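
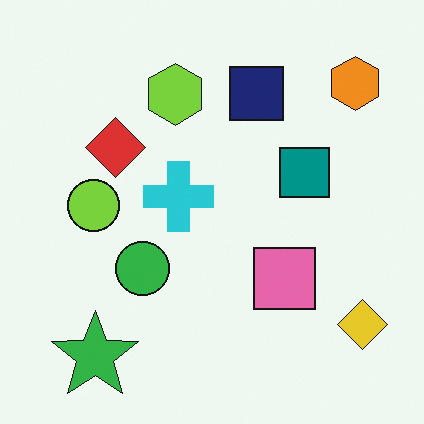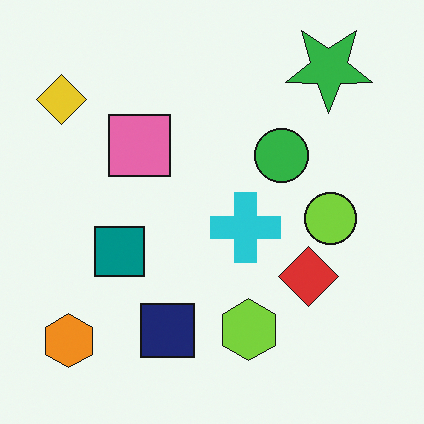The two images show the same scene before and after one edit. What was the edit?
Rotated 180°.

The orange hexagon sits in the top-right of the first image and the bottom-left of the second — consistent with a whole-image 180° rotation.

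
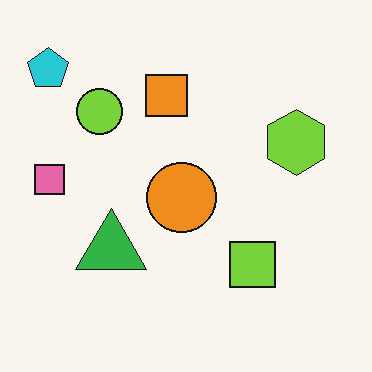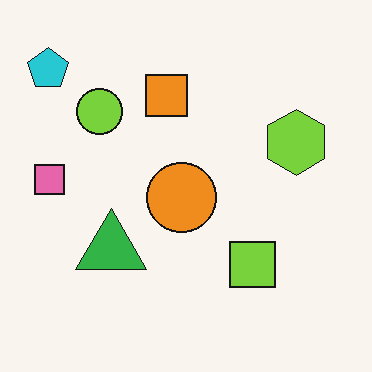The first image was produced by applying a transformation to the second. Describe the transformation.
The transformation is: JPEG-compressed with visible artifacts.

Blocky 8×8 compression artifacts appear around shape edges and the flat background shows ringing — characteristic JPEG degradation.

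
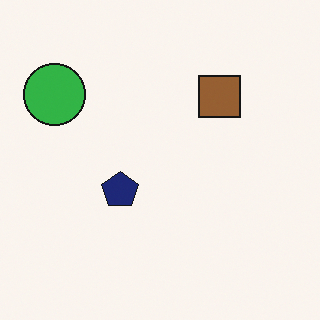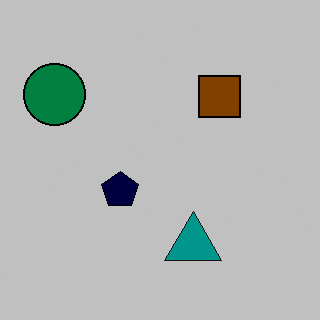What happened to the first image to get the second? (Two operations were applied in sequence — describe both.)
The transformation is: aggressively posterized, then overlaid with an additional teal triangle.

Each flat color has snapped to a coarser quantized level — most visibly, the near-white background has dropped to a flat grey. A teal triangle appears in the second image that is absent from the first.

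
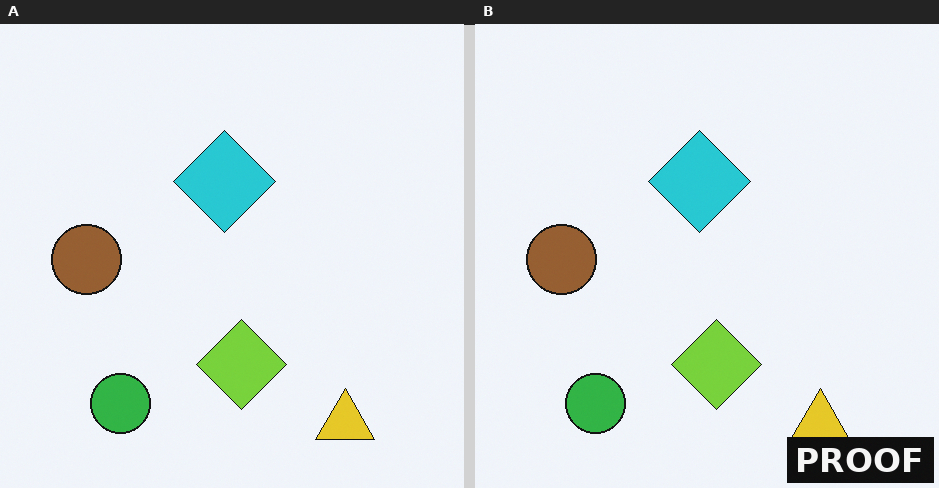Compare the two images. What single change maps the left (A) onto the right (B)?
It was watermarked with the text "PROOF" in the lower-right corner.

A dark label reading "PROOF" appears in the lower-right corner.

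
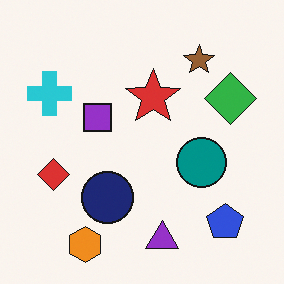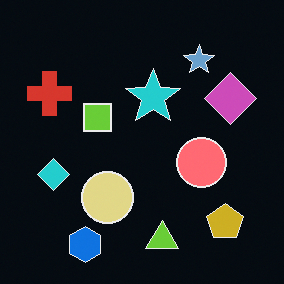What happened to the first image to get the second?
The second image is the first color-inverted (negative).

The light background has become dark and every shape's color is its complement — a photographic negative.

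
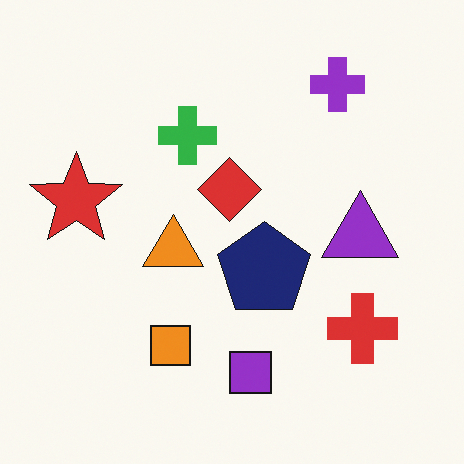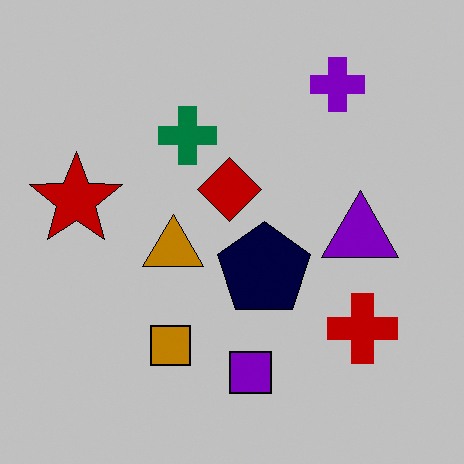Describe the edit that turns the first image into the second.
The image was heavily posterized to just a handful of flat colors.

Each flat color has snapped to a coarser quantized level — most visibly, the near-white background has dropped to a flat grey.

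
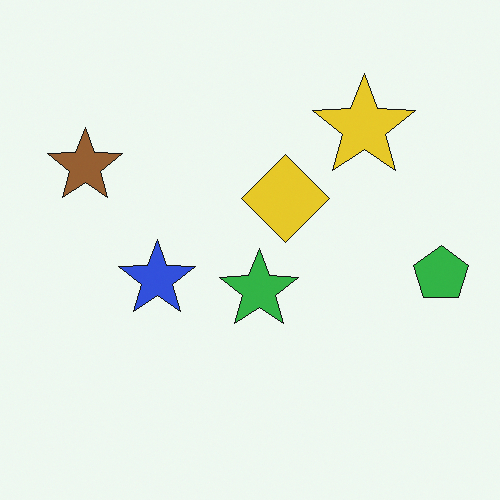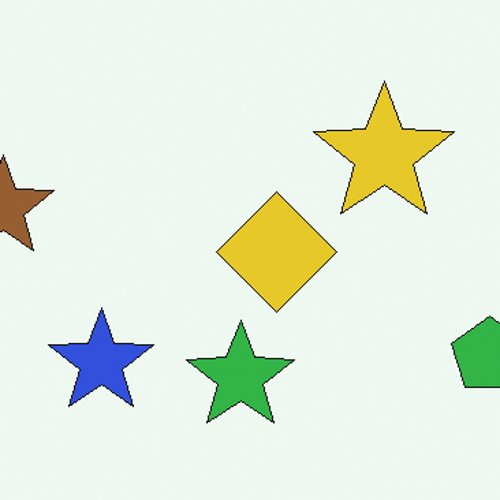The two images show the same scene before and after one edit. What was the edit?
The second image is the first cropped slightly and scaled back up.

The visible shapes are larger and the field of view is narrower; shapes near the original edges may be partly or wholly outside the frame — a crop-and-rescale.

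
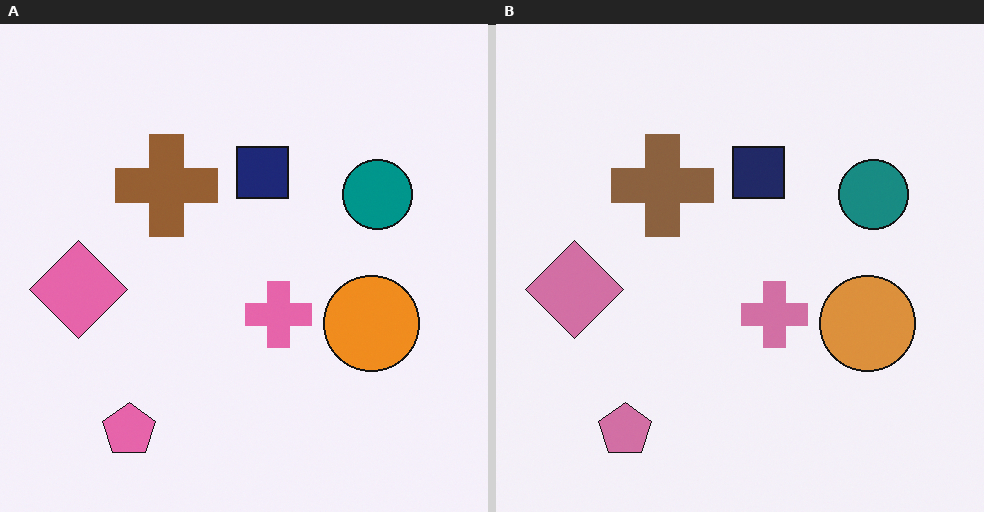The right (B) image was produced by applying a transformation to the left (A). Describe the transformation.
The transformation is: slightly desaturated.

All colors are more muted and greyish — a global saturation change.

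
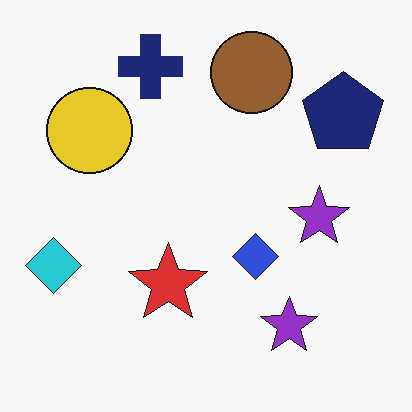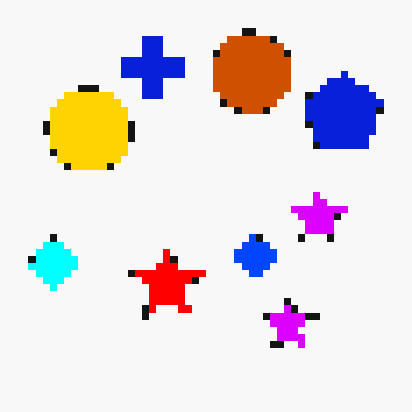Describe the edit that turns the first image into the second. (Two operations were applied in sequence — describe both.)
This is the original image heavily oversaturated, then pixelated into visible square blocks.

All colors are more vivid — a global saturation change. Shapes are reduced to large square blocks; fine edges and outlines are lost — a downscale-then-upscale (mosaic) effect.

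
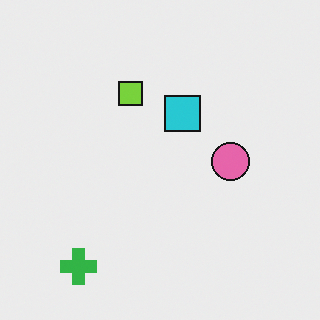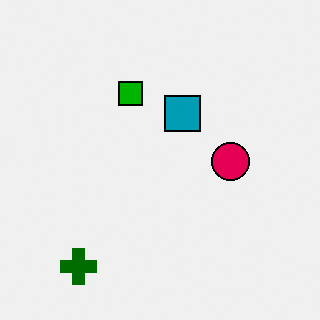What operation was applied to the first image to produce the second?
This is the original image given much higher contrast.

Tones are pushed away from mid-grey across the whole image — a global contrast change.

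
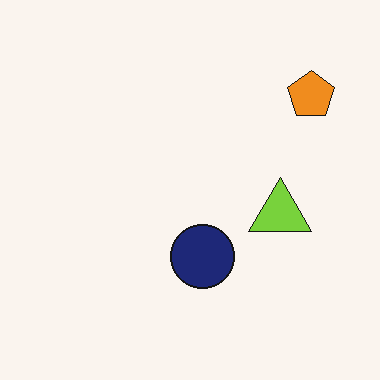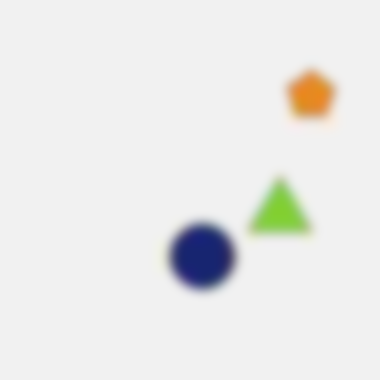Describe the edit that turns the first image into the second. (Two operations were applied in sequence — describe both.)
It was degraded with heavy JPEG compression, then heavily blurred.

Blocky 8×8 compression artifacts appear around shape edges and the flat background shows ringing — characteristic JPEG degradation. Shape edges and outlines are uniformly softened across the whole image.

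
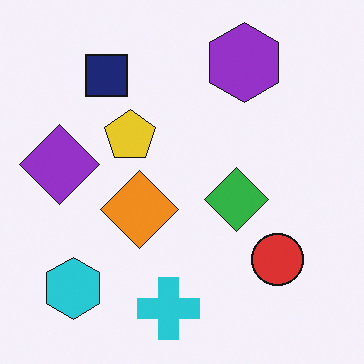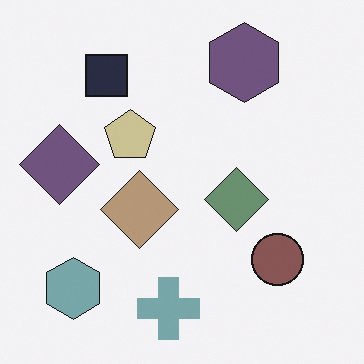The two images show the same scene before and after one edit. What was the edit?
Heavily desaturated.

All colors are more muted and greyish — a global saturation change.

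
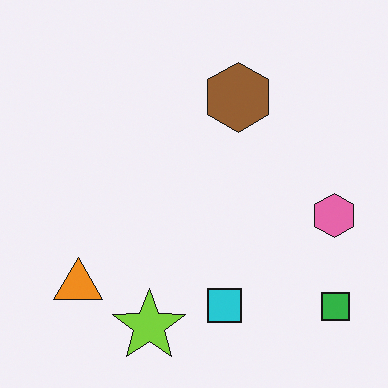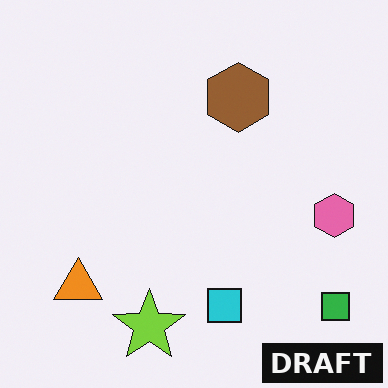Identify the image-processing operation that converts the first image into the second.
Watermarked with the text "DRAFT" in the lower-right corner.

A dark label reading "DRAFT" appears in the lower-right corner.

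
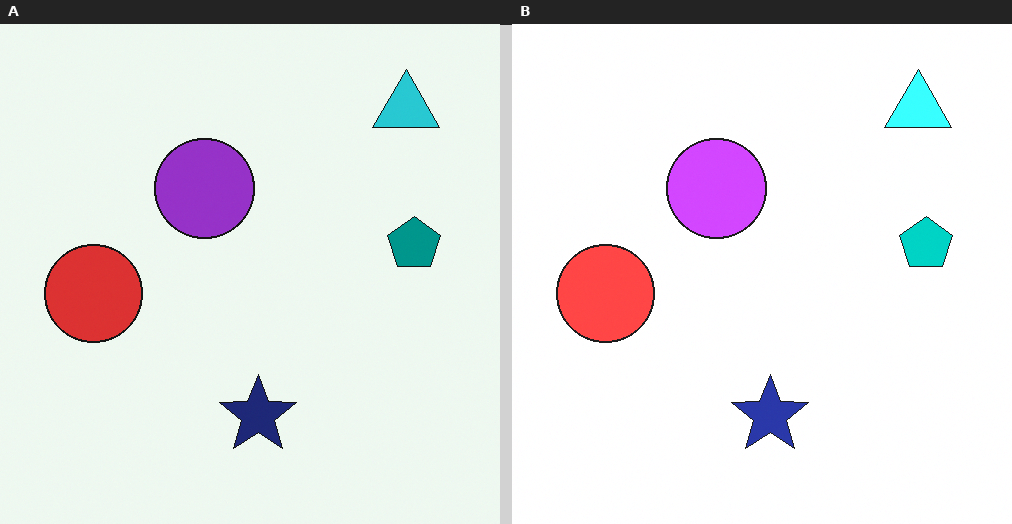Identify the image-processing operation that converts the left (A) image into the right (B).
The right (B) image is the left (A) substantially brightened.

Every pixel — background and shapes alike — is uniformly brightened.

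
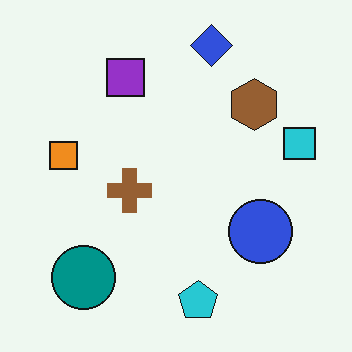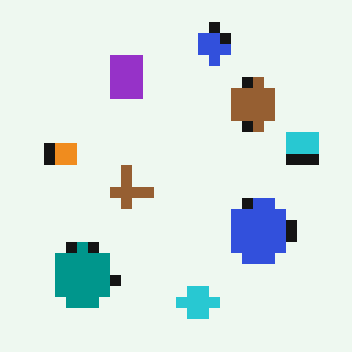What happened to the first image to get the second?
Coarsely pixelated.

Shapes are reduced to large square blocks; fine edges and outlines are lost — a downscale-then-upscale (mosaic) effect.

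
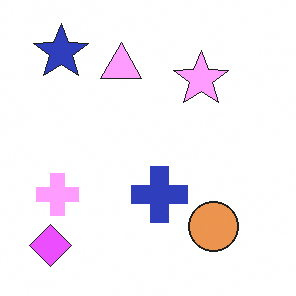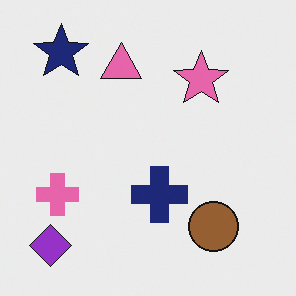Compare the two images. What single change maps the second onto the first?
It was brightened a lot.

Every pixel — background and shapes alike — is uniformly brightened.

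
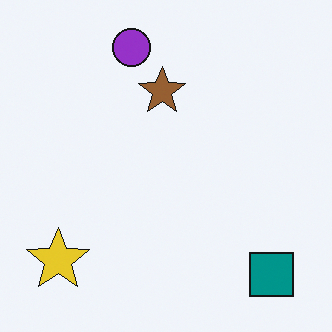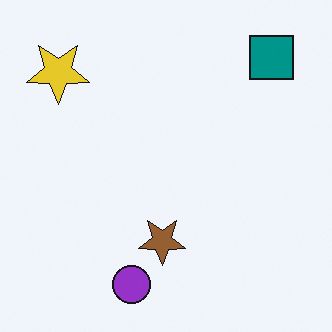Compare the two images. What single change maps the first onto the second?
It was flipped vertically (top ↔ bottom).

The purple circle is in the top of the first image and the bottom of the second — shapes on opposite sides of the horizontal midline have swapped in a mirror flip.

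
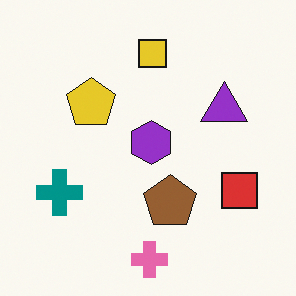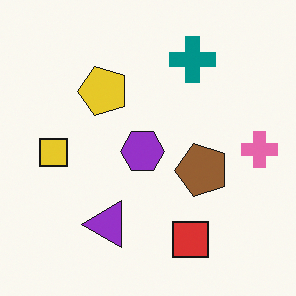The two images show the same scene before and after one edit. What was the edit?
The second image is the first transposed (reflected across the top-left ↔ bottom-right diagonal).

Shapes have swapped their row and column positions — what was in the top-right is now in the bottom-left — a diagonal reflection.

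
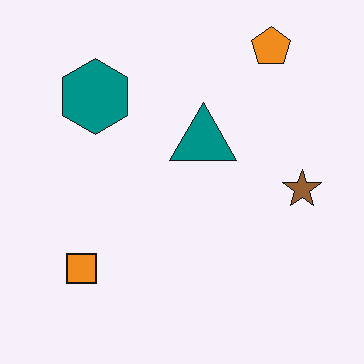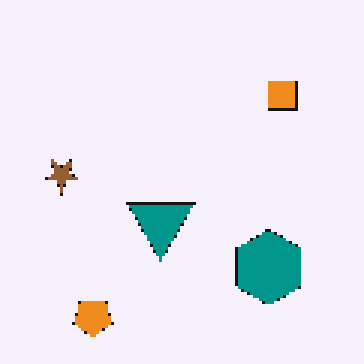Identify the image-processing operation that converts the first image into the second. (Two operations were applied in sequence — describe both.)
The transformation is: mildly pixelated, then rotated 180°.

Shapes are reduced to large square blocks; fine edges and outlines are lost — a downscale-then-upscale (mosaic) effect. The orange pentagon sits in the top-right of the first image and the bottom-left of the second — consistent with a whole-image 180° rotation.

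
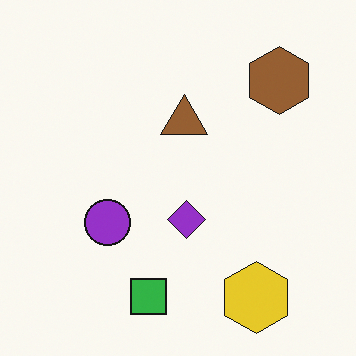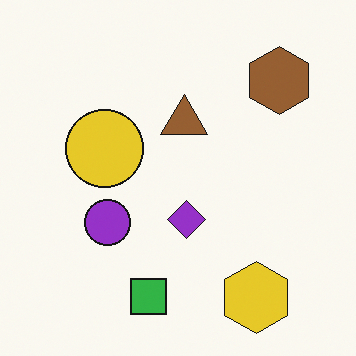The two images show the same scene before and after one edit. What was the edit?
The image was overlaid with an additional yellow circle.

A yellow circle appears in the second image that is absent from the first.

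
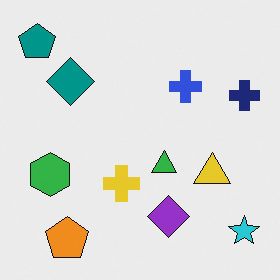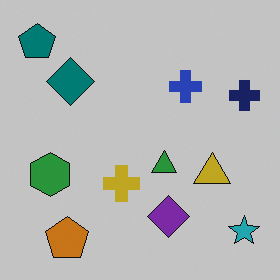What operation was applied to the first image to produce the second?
This is the original image darkened a little.

Every pixel — background and shapes alike — is uniformly darkened.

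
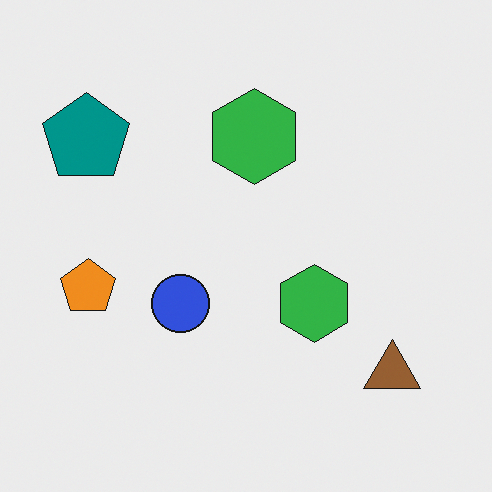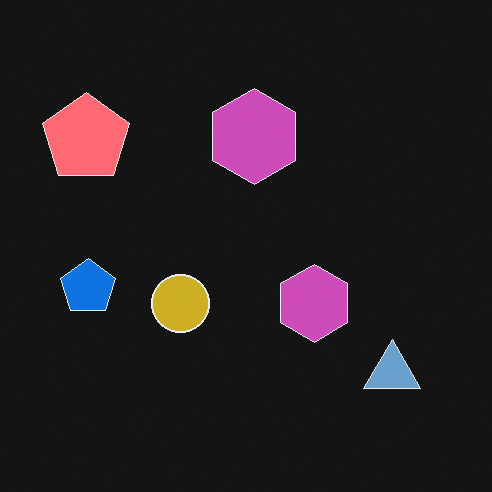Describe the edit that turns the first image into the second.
The second image is the first color-inverted (negative).

The light background has become dark and every shape's color is its complement — a photographic negative.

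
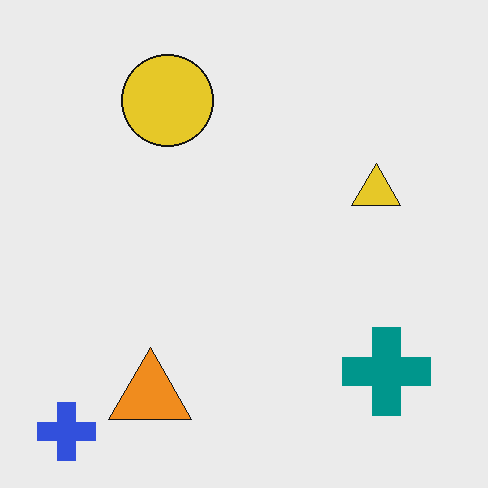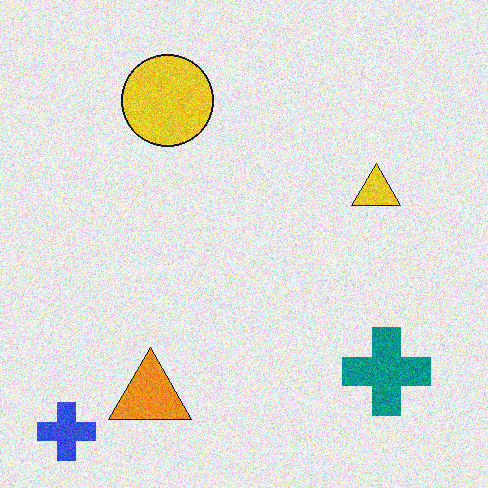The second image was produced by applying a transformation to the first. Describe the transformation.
The image was degraded with visible gaussian noise.

Random speckle covers the whole image, including the flat background.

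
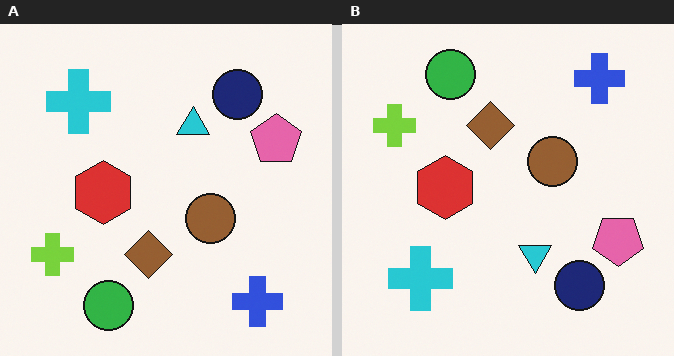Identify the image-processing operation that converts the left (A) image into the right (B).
This is the original image flipped vertically (top ↔ bottom).

The green circle is in the bottom-left of the left (A) image and the top-left of the right (B) — shapes on opposite sides of the horizontal midline have swapped in a mirror flip.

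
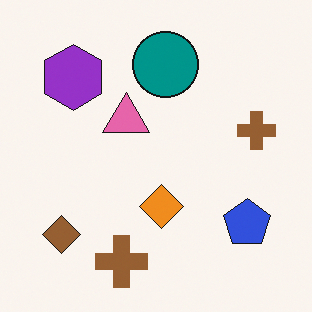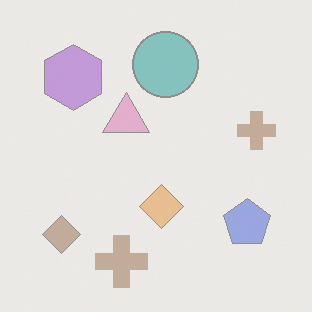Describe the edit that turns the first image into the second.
The transformation is: washed out (contrast reduced).

Tones are pushed toward mid-grey across the whole image — a global contrast change.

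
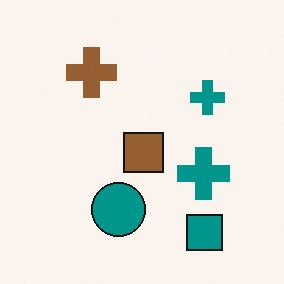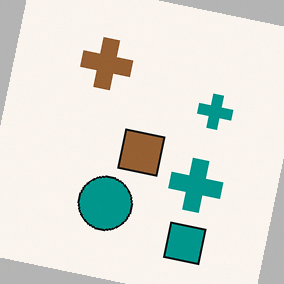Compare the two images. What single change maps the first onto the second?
It was rotated clockwise by a slight angle.

Every shape is tilted by the same angle and the image corners show triangular fill wedges — a whole-image rotation by a non-right angle.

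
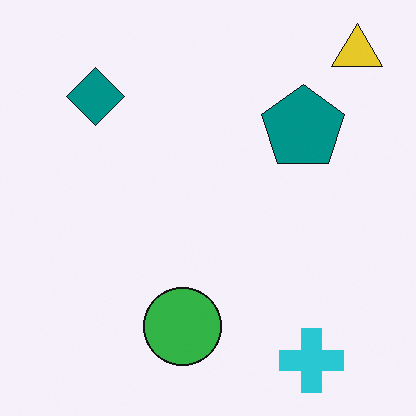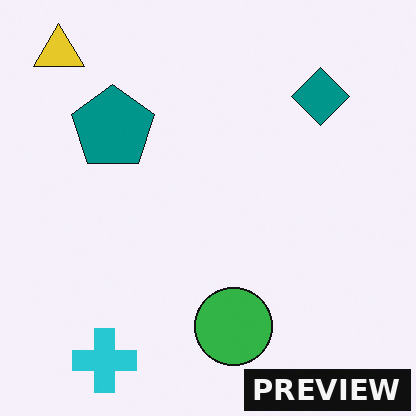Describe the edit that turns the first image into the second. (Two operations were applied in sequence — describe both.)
The image was flipped horizontally (left ↔ right), then watermarked with the text "PREVIEW" in the lower-right corner.

The yellow triangle is in the top-right of the first image and the top-left of the second — shapes on opposite sides of the vertical midline have swapped in a mirror flip. A dark label reading "PREVIEW" appears in the lower-right corner.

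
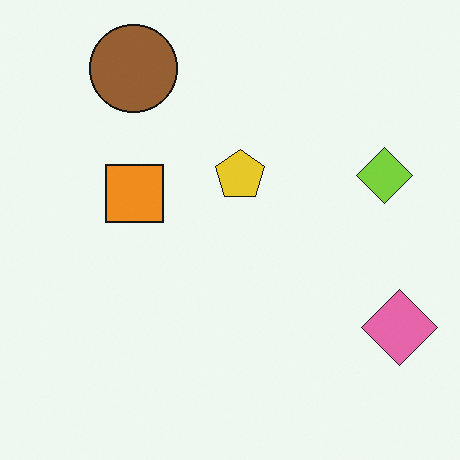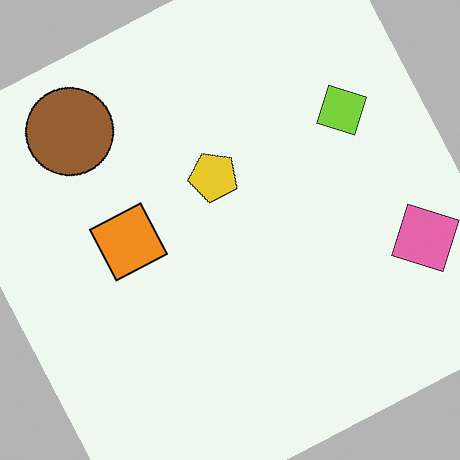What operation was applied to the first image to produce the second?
This is the original image rotated counter-clockwise by a moderate amount.

Every shape is tilted by the same angle and the image corners show triangular fill wedges — a whole-image rotation by a non-right angle.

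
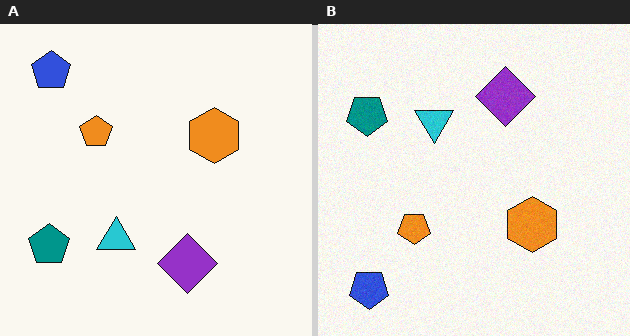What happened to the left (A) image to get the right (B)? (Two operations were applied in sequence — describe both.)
The transformation is: flipped vertically (top ↔ bottom), then degraded with light additive noise.

The blue pentagon is in the top-left of the left (A) image and the bottom-left of the right (B) — shapes on opposite sides of the horizontal midline have swapped in a mirror flip. Random speckle covers the whole image, including the flat background.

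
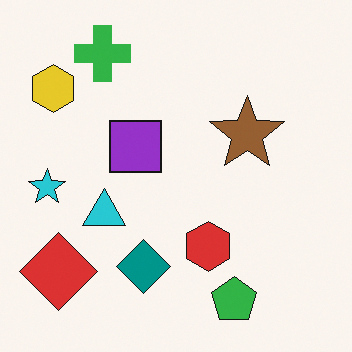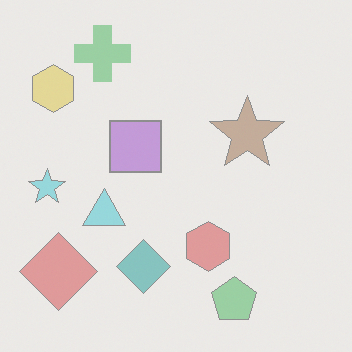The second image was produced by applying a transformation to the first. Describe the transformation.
Washed out (contrast reduced).

Tones are pushed toward mid-grey across the whole image — a global contrast change.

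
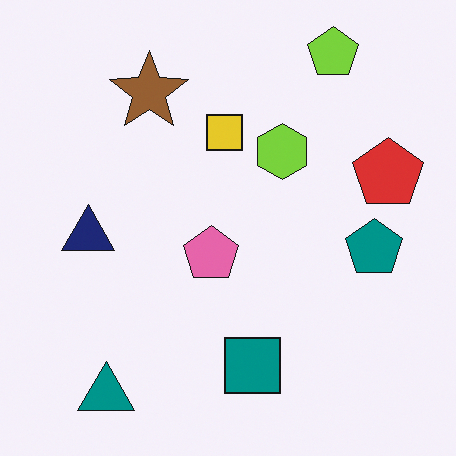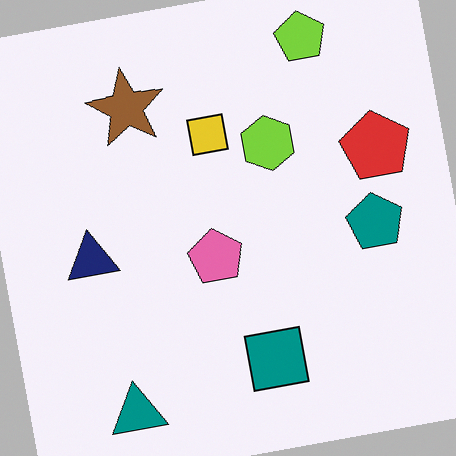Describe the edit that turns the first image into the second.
The image was rotated counter-clockwise by a small amount.

Every shape is tilted by the same angle and the image corners show triangular fill wedges — a whole-image rotation by a non-right angle.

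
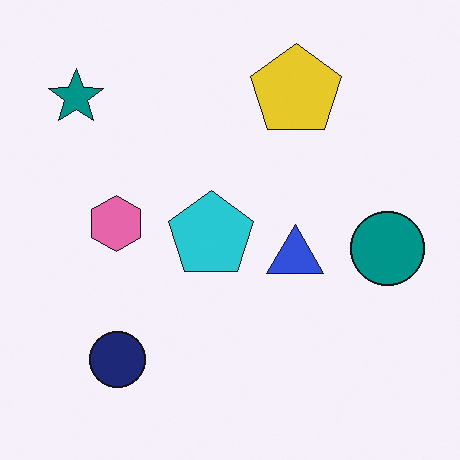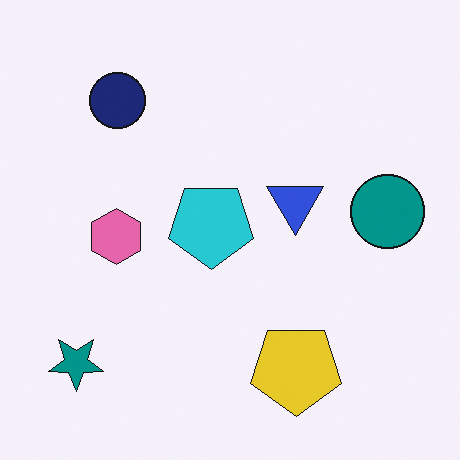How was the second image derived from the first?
The transformation is: flipped vertically (top ↔ bottom).

The yellow pentagon is in the top of the first image and the bottom of the second — shapes on opposite sides of the horizontal midline have swapped in a mirror flip.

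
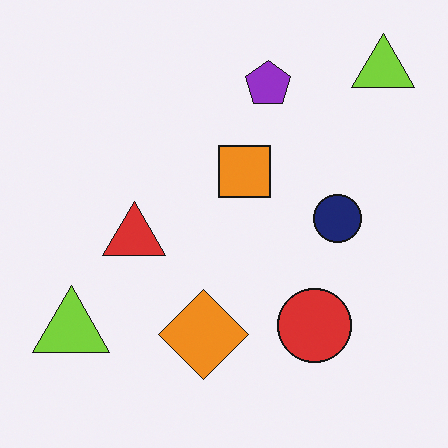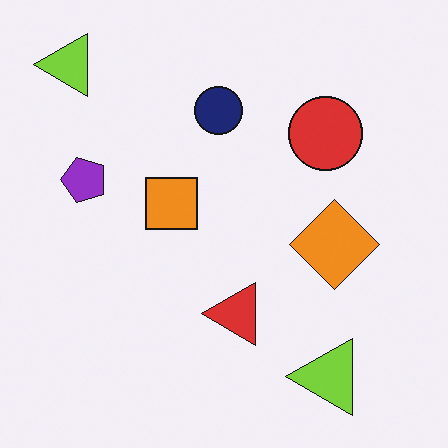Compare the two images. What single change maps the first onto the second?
The second image is the first rotated 90° counter-clockwise.

The purple pentagon sits in the top of the first image and the left of the second — consistent with a whole-image 90° counter-clockwise rotation.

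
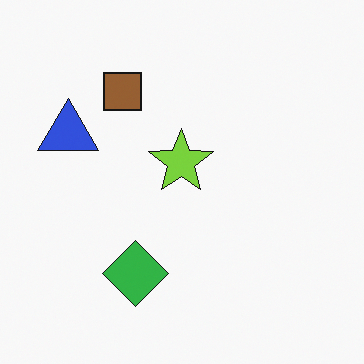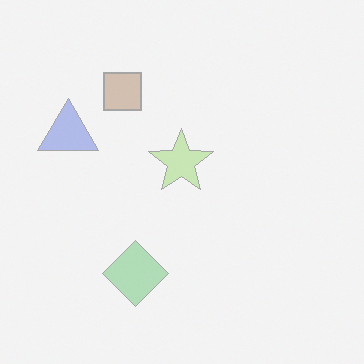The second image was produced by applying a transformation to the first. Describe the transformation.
The image was given much lower contrast.

Tones are pushed toward mid-grey across the whole image — a global contrast change.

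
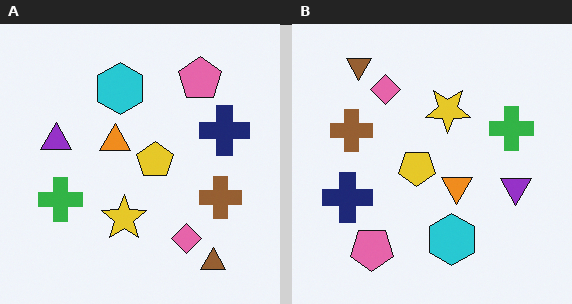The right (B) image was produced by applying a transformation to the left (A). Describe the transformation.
The right (B) image is the left (A) rotated 180°.

The brown triangle sits in the bottom-right of the left (A) image and the top-left of the right (B) — consistent with a whole-image 180° rotation.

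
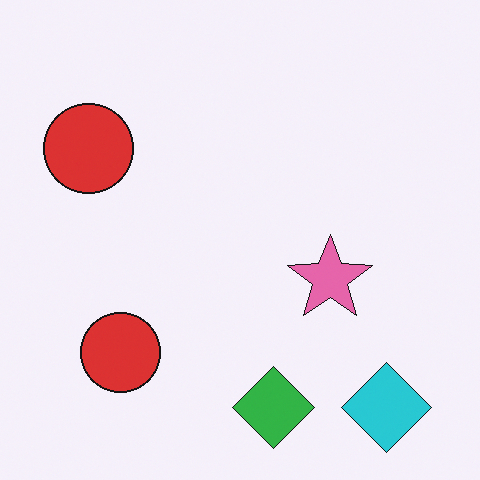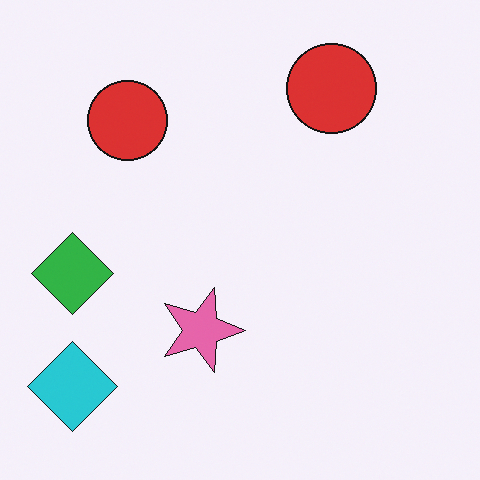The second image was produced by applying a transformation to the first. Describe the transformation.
The second image is the first rotated 90° clockwise.

The cyan diamond sits in the bottom-right of the first image and the bottom-left of the second — consistent with a whole-image 90° clockwise rotation.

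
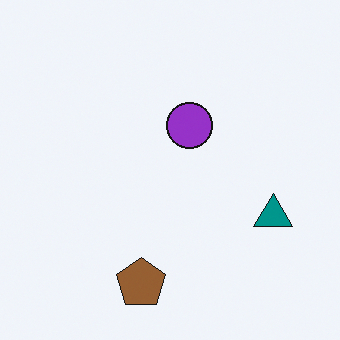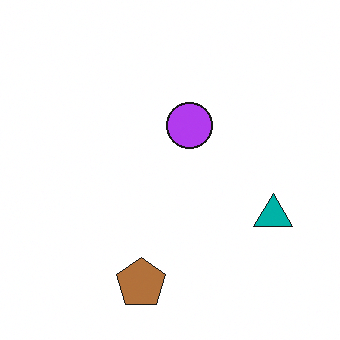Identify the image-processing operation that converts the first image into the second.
The image was slightly brightened.

Every pixel — background and shapes alike — is uniformly brightened.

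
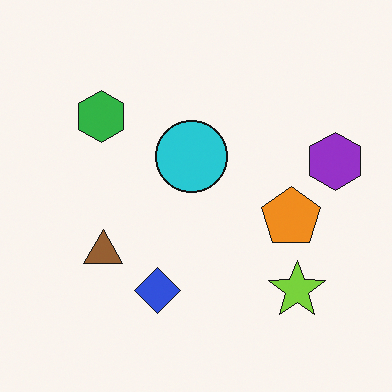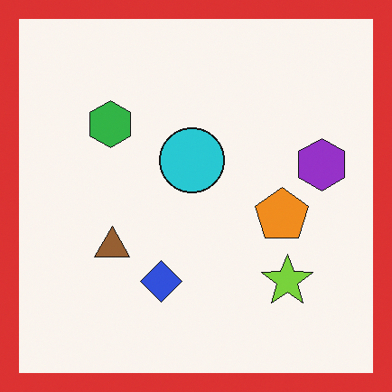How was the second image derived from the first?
It was framed with a red border.

A solid red frame runs around the edge of the second image, with the content slightly shrunk inside it.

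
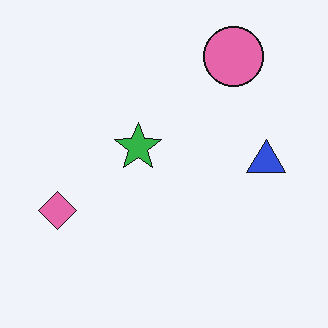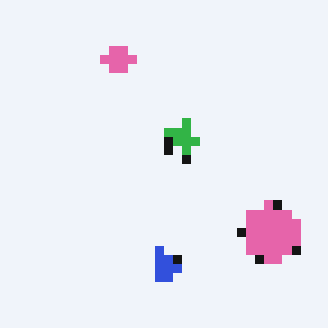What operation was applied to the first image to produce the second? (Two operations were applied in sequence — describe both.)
The image was rotated 90° clockwise, then coarsely pixelated.

The pink circle sits in the top-right of the first image and the bottom-right of the second — consistent with a whole-image 90° clockwise rotation. Shapes are reduced to large square blocks; fine edges and outlines are lost — a downscale-then-upscale (mosaic) effect.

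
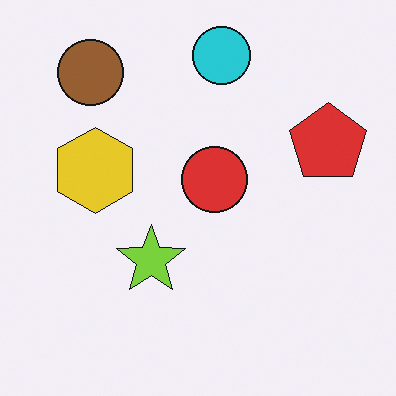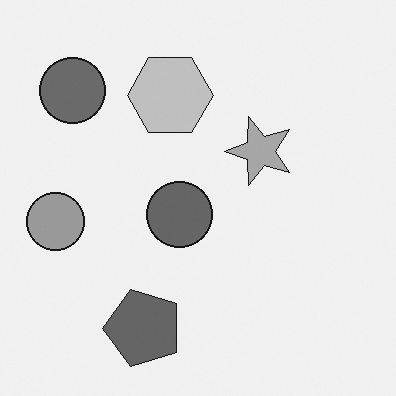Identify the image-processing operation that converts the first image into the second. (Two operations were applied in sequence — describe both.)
The image was converted to grayscale, then transposed (reflected across the top-left ↔ bottom-right diagonal).

All color is removed — every shape is now a shade of grey. Shapes have swapped their row and column positions — what was in the top-right is now in the bottom-left — a diagonal reflection.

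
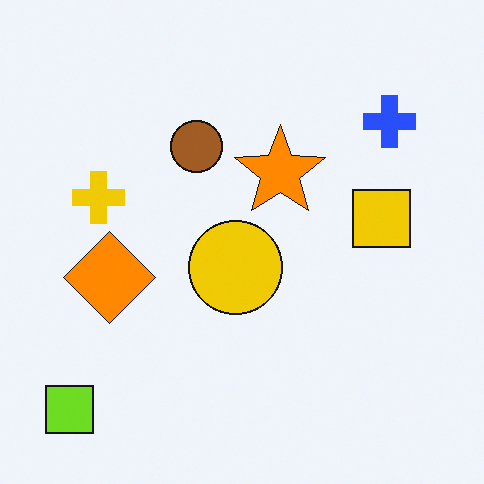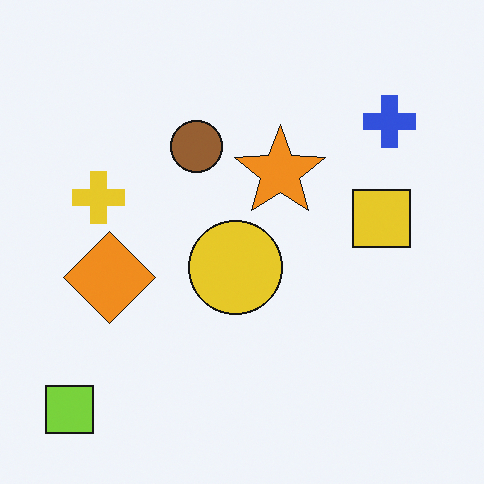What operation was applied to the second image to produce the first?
The image was slightly oversaturated.

All colors are more vivid — a global saturation change.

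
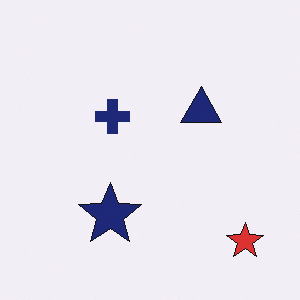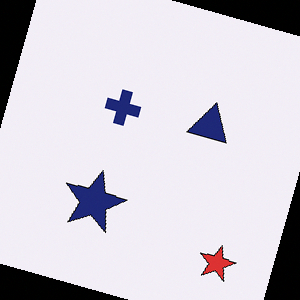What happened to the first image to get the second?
It was rotated clockwise by a moderate amount.

Every shape is tilted by the same angle and the image corners show triangular fill wedges — a whole-image rotation by a non-right angle.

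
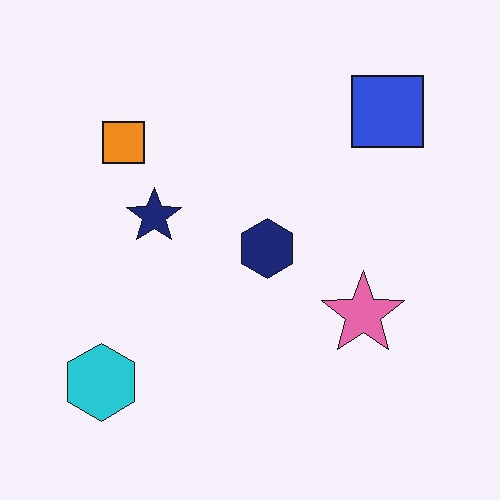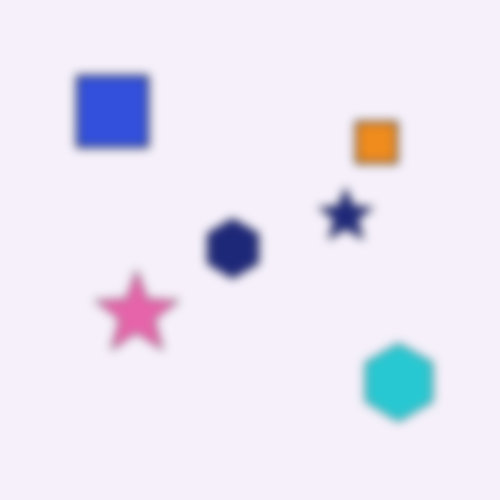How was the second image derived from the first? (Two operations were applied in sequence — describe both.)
This is the original image flipped horizontally (left ↔ right), then moderately blurred.

The cyan hexagon is in the bottom-left of the first image and the bottom-right of the second — shapes on opposite sides of the vertical midline have swapped in a mirror flip. Shape edges and outlines are uniformly softened across the whole image.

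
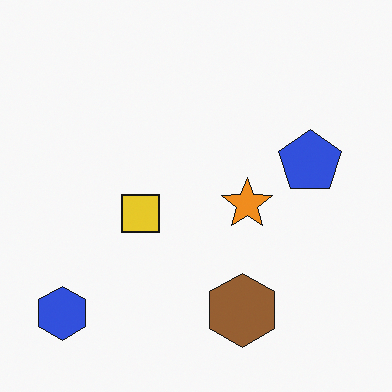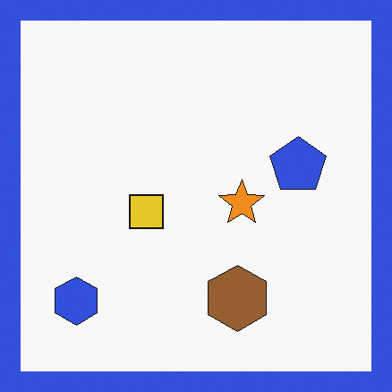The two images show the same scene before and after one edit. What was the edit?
The transformation is: framed with a blue border.

A solid blue frame runs around the edge of the second image, with the content slightly shrunk inside it.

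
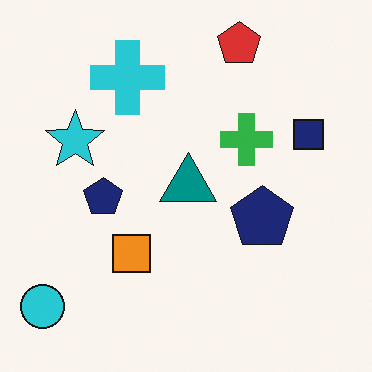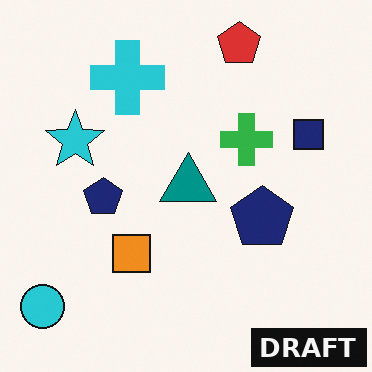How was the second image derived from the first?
Watermarked with the text "DRAFT" in the lower-right corner.

A dark label reading "DRAFT" appears in the lower-right corner.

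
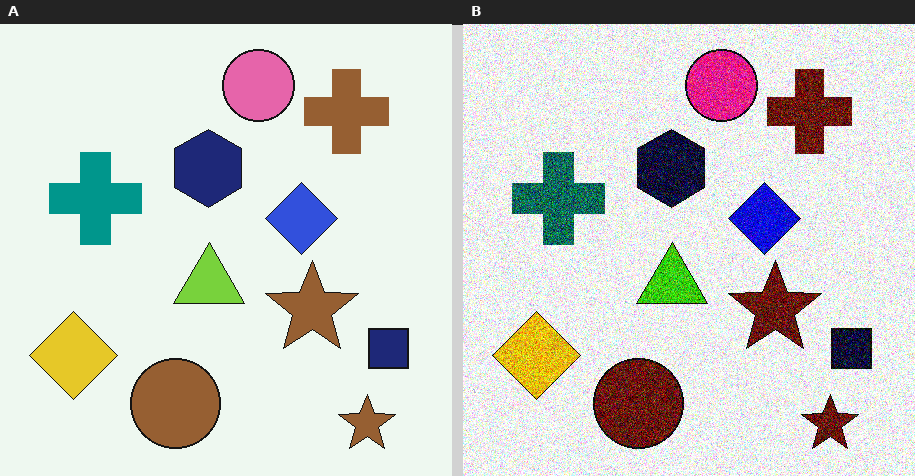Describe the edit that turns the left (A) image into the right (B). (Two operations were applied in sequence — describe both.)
The transformation is: boosted in contrast, then degraded with a thick layer of grain.

Tones are pushed away from mid-grey across the whole image — a global contrast change. Random speckle covers the whole image, including the flat background.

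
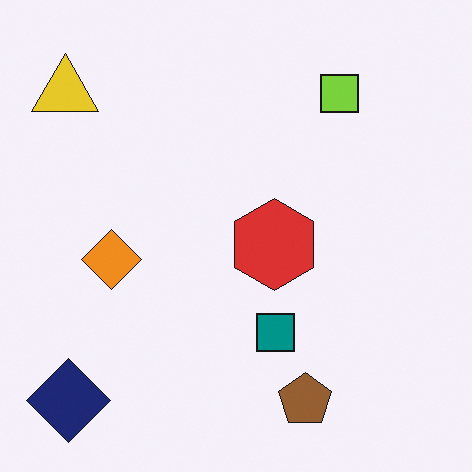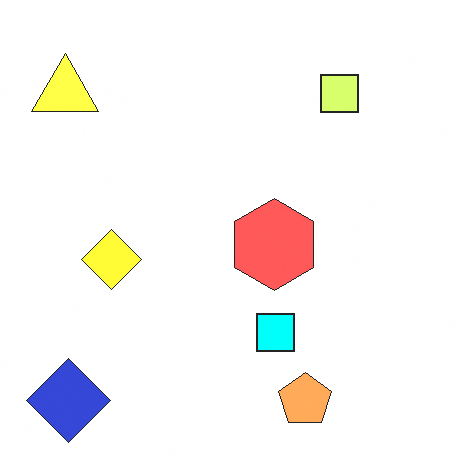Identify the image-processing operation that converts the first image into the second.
This is the original image brightened a lot.

Every pixel — background and shapes alike — is uniformly brightened.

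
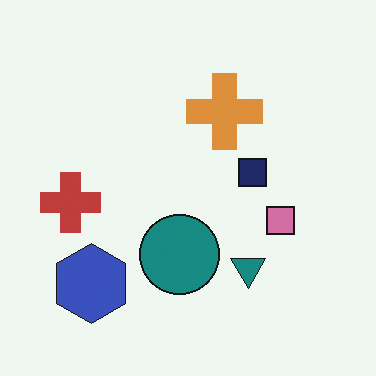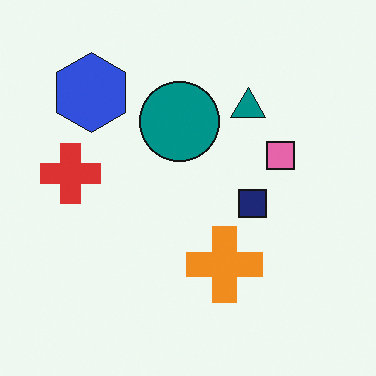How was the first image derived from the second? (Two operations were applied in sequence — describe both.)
It was slightly desaturated, then flipped vertically (top ↔ bottom).

All colors are more muted and greyish — a global saturation change. The blue hexagon is in the top-left of the second image and the bottom-left of the first — shapes on opposite sides of the horizontal midline have swapped in a mirror flip.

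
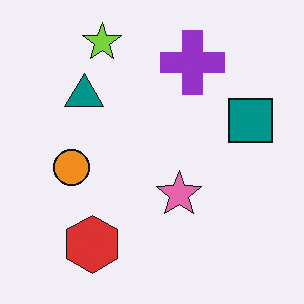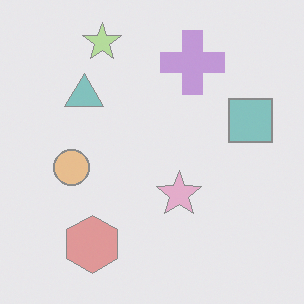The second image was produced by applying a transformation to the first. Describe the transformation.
The transformation is: given much lower contrast.

Tones are pushed toward mid-grey across the whole image — a global contrast change.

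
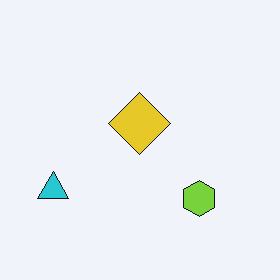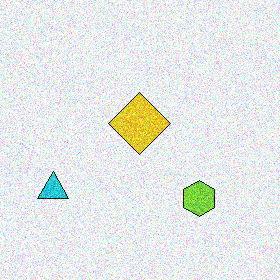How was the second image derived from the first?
The transformation is: degraded with strong gaussian noise.

Random speckle covers the whole image, including the flat background.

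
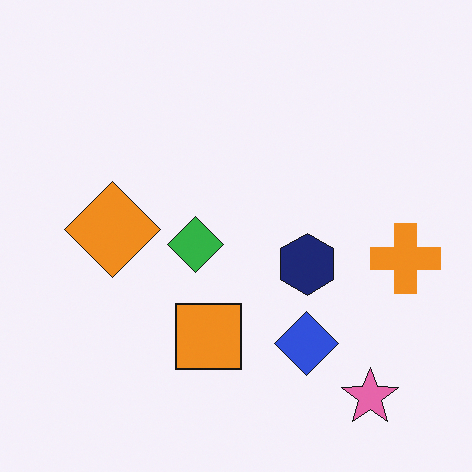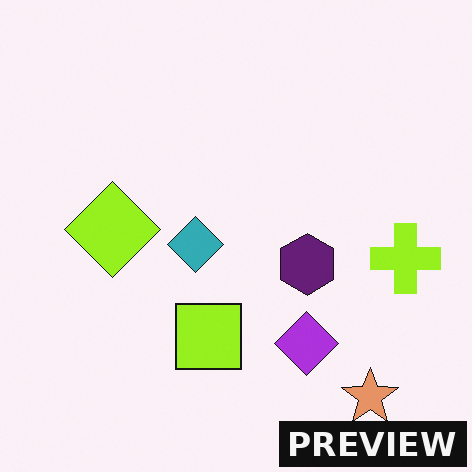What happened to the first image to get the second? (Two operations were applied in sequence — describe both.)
The image was hue-shifted slightly, then watermarked with the text "PREVIEW" in the lower-right corner.

Every shape's color has rotated by the same amount around the hue wheel — a uniform hue shift. A dark label reading "PREVIEW" appears in the lower-right corner.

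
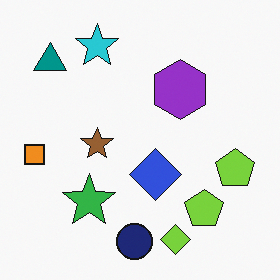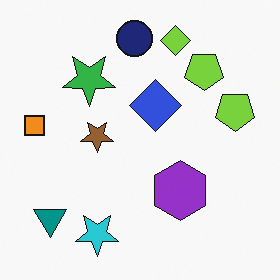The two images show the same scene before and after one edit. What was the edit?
Flipped vertically (top ↔ bottom).

The navy circle is in the bottom of the first image and the top of the second — shapes on opposite sides of the horizontal midline have swapped in a mirror flip.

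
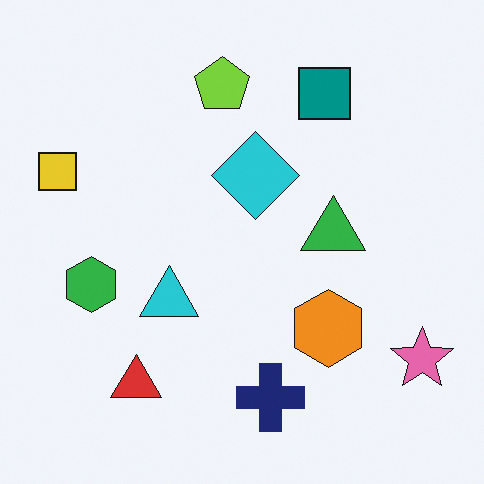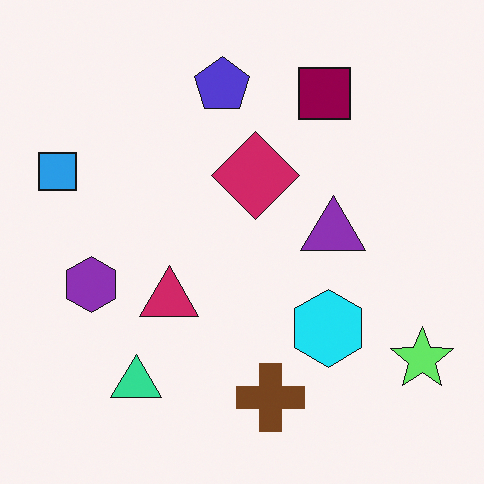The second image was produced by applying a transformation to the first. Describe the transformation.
It was hue-shifted through roughly a third of the color wheel.

Every shape's color has rotated by the same amount around the hue wheel — a uniform hue shift.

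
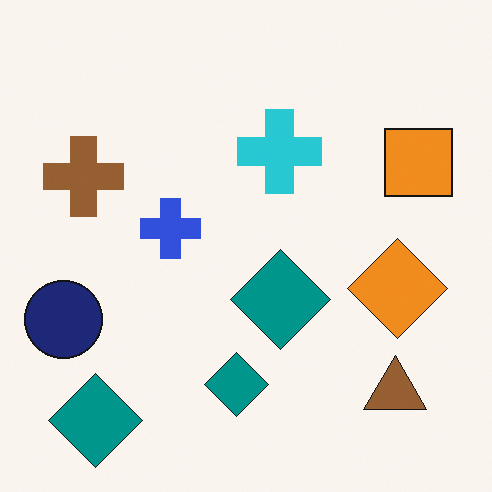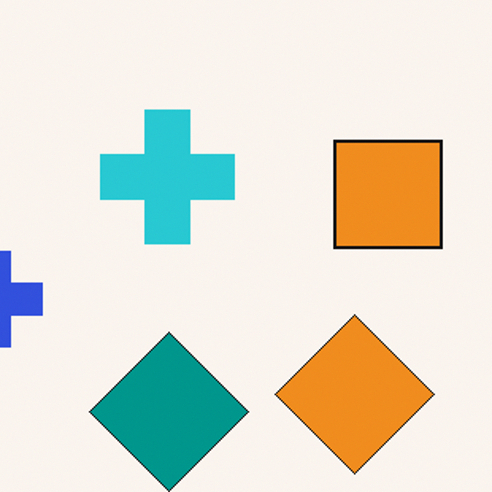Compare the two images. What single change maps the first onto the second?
The image was cropped to a modestly smaller region and rescaled.

The visible shapes are larger and the field of view is narrower; shapes near the original edges may be partly or wholly outside the frame — a crop-and-rescale.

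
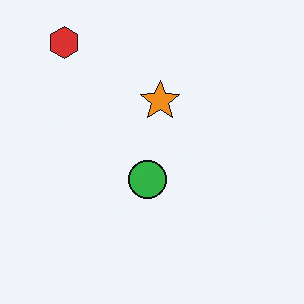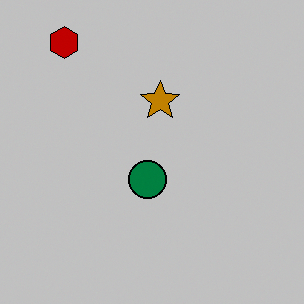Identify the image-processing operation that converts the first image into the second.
It was aggressively posterized.

Each flat color has snapped to a coarser quantized level — most visibly, the near-white background has dropped to a flat grey.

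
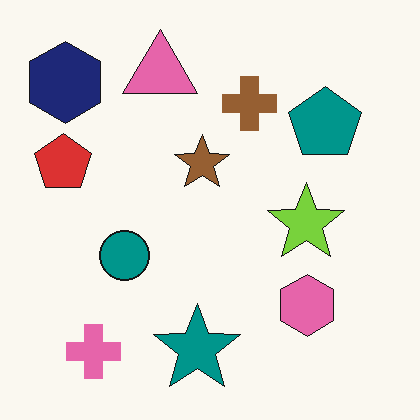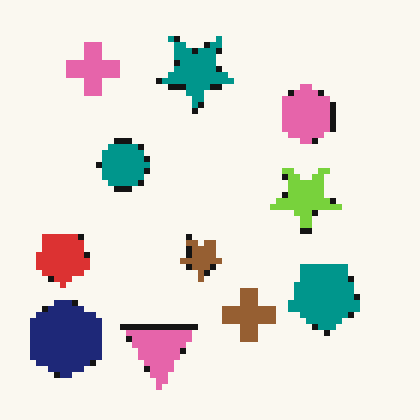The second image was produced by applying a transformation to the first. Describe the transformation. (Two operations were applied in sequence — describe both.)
This is the original image moderately pixelated, then flipped vertically (top ↔ bottom).

Shapes are reduced to large square blocks; fine edges and outlines are lost — a downscale-then-upscale (mosaic) effect. The pink cross is in the bottom-left of the first image and the top-left of the second — shapes on opposite sides of the horizontal midline have swapped in a mirror flip.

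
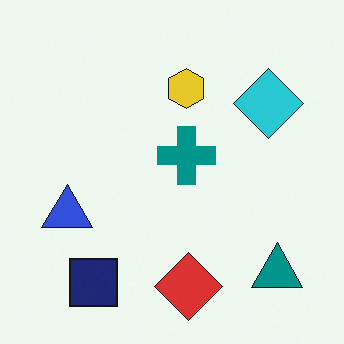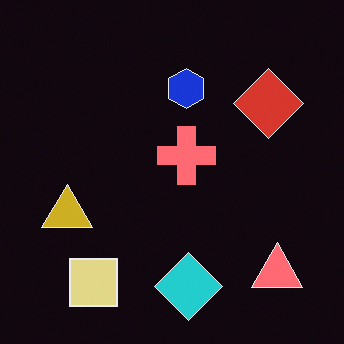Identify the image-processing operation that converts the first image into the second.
Color-inverted (negative).

The light background has become dark and every shape's color is its complement — a photographic negative.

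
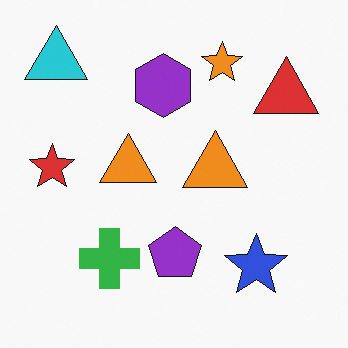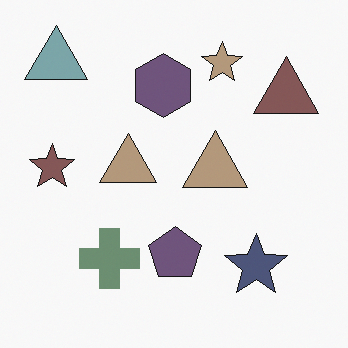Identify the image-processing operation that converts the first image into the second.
Heavily desaturated.

All colors are more muted and greyish — a global saturation change.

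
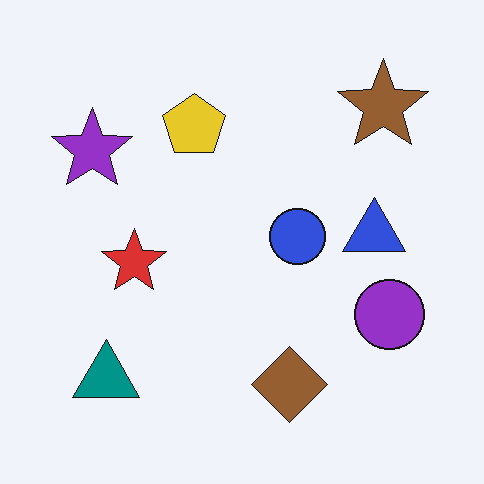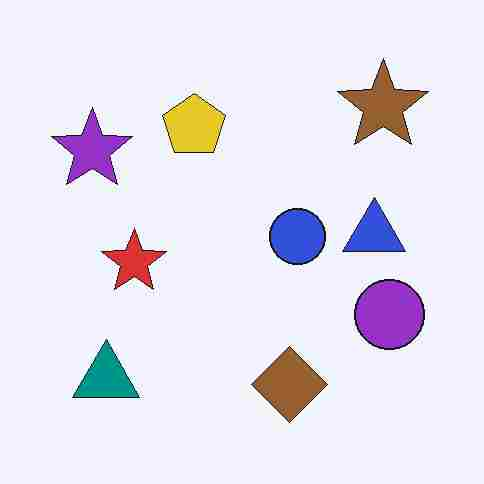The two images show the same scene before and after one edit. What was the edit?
Heavily JPEG-compressed with obvious blocking artifacts.

Blocky 8×8 compression artifacts appear around shape edges and the flat background shows ringing — characteristic JPEG degradation.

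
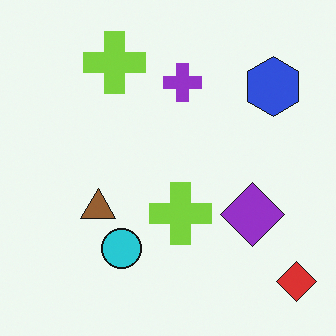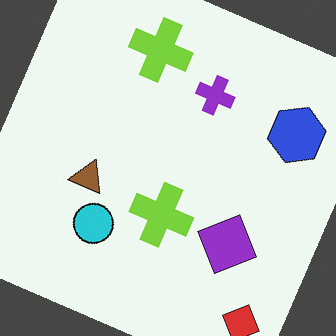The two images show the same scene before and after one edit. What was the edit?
The second image is the first rotated clockwise by a clearly visible amount.

Every shape is tilted by the same angle and the image corners show triangular fill wedges — a whole-image rotation by a non-right angle.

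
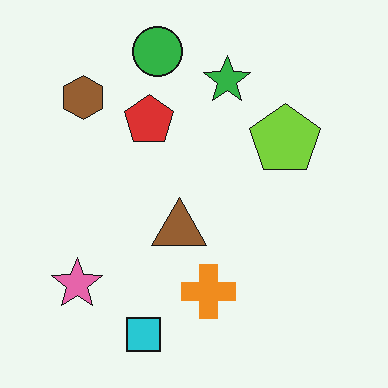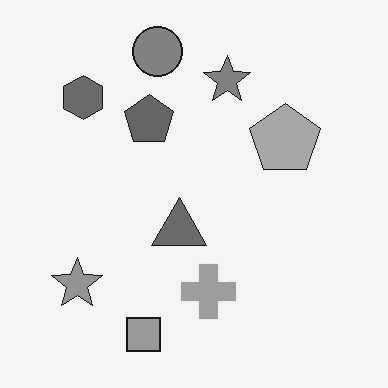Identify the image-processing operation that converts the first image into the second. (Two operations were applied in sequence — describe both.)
The second image is the first JPEG-compressed with visible artifacts, then converted to grayscale.

Blocky 8×8 compression artifacts appear around shape edges and the flat background shows ringing — characteristic JPEG degradation. All color is removed — every shape is now a shade of grey.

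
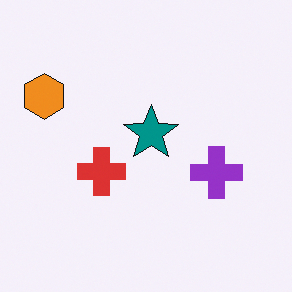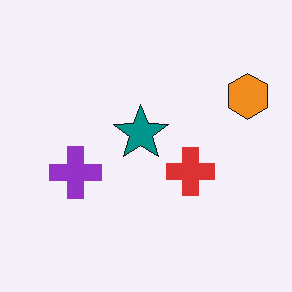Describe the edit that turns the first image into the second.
The image was flipped horizontally (left ↔ right).

The orange hexagon is in the top-left of the first image and the top-right of the second — shapes on opposite sides of the vertical midline have swapped in a mirror flip.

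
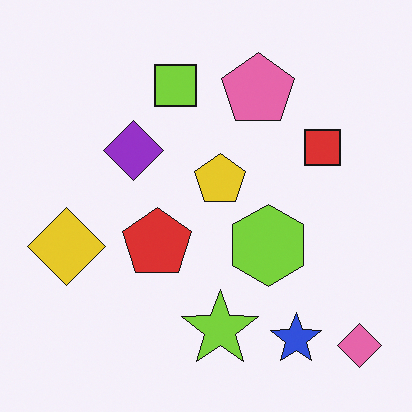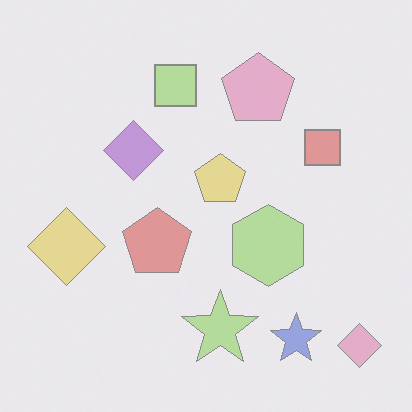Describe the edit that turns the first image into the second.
The image was given much lower contrast.

Tones are pushed toward mid-grey across the whole image — a global contrast change.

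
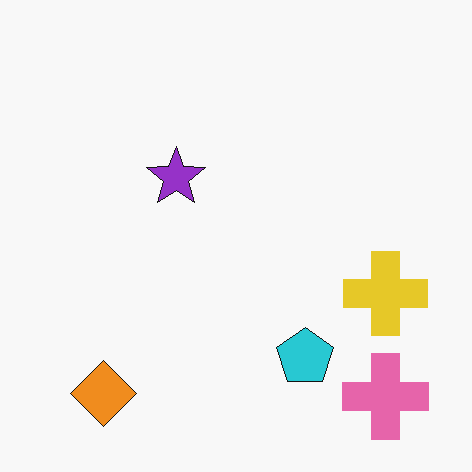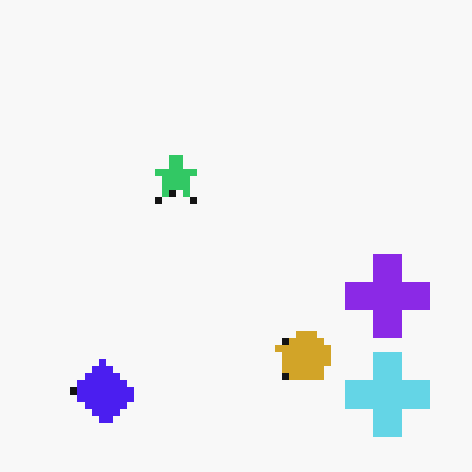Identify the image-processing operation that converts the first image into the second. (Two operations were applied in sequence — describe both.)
This is the original image hue-shifted by a large amount, then pixelated into visible square blocks.

Every shape's color has rotated by the same amount around the hue wheel — a uniform hue shift. Shapes are reduced to large square blocks; fine edges and outlines are lost — a downscale-then-upscale (mosaic) effect.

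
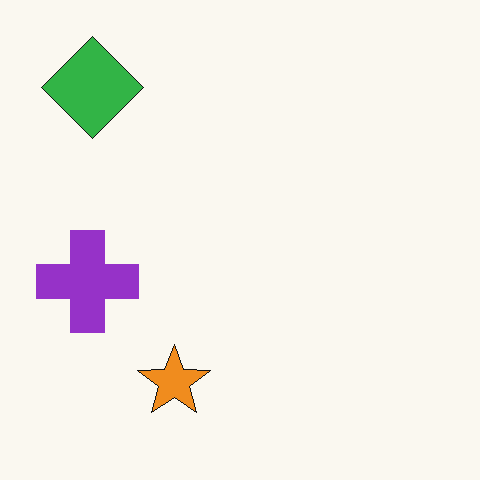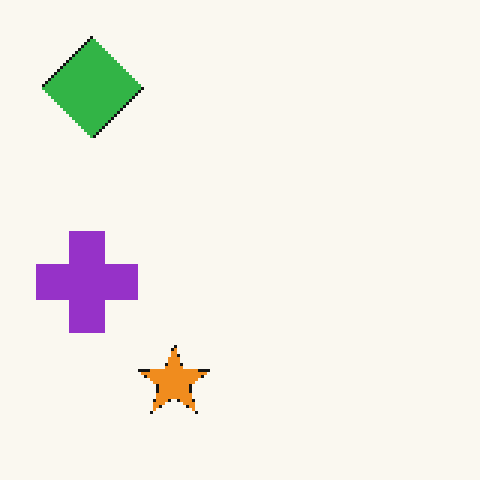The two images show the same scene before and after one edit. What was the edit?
The transformation is: mildly pixelated.

Shapes are reduced to large square blocks; fine edges and outlines are lost — a downscale-then-upscale (mosaic) effect.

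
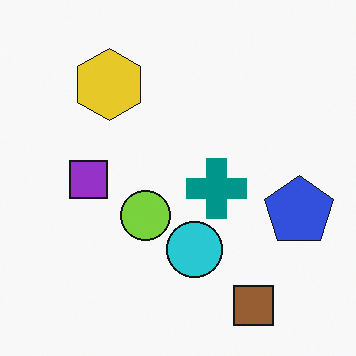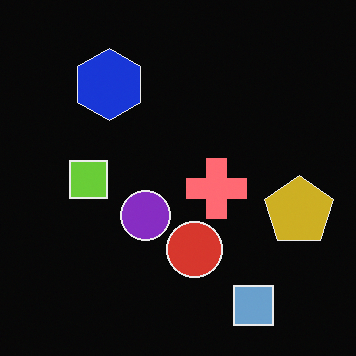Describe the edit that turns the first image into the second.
Color-inverted (negative).

The light background has become dark and every shape's color is its complement — a photographic negative.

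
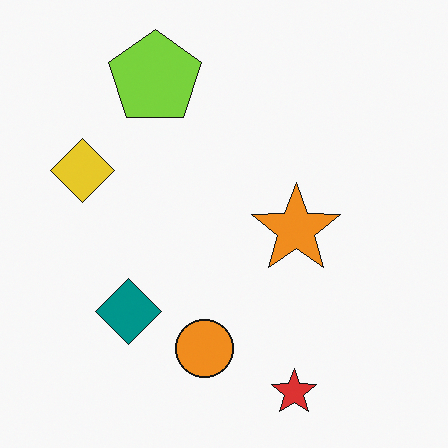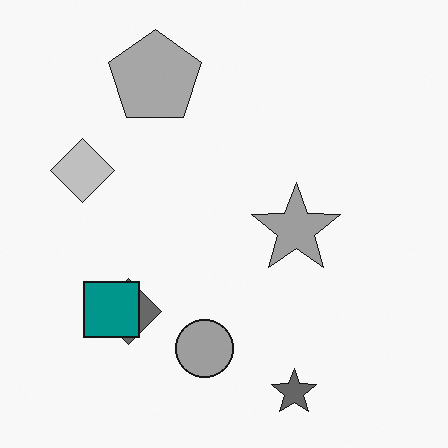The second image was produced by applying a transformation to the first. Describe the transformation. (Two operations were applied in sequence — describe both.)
The image was converted to grayscale, then overlaid with an additional teal square.

All color is removed — every shape is now a shade of grey. A teal square appears in the second image that is absent from the first.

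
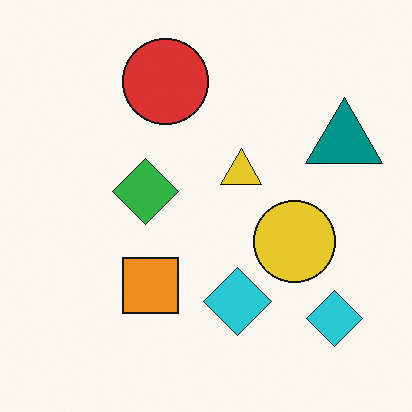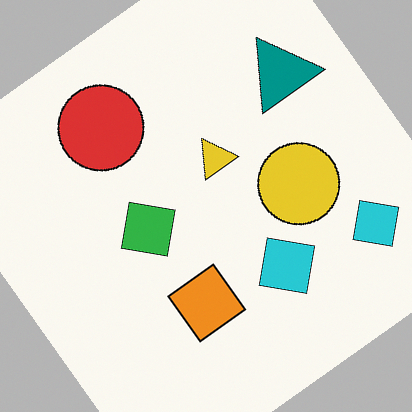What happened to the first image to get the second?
The image was rotated counter-clockwise by a large amount — several tens of degrees.

Every shape is tilted by the same angle and the image corners show triangular fill wedges — a whole-image rotation by a non-right angle.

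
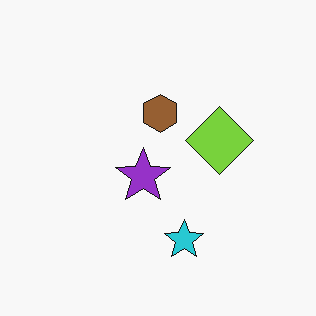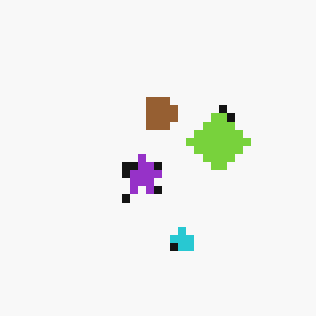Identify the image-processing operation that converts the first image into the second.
The second image is the first pixelated into visible square blocks.

Shapes are reduced to large square blocks; fine edges and outlines are lost — a downscale-then-upscale (mosaic) effect.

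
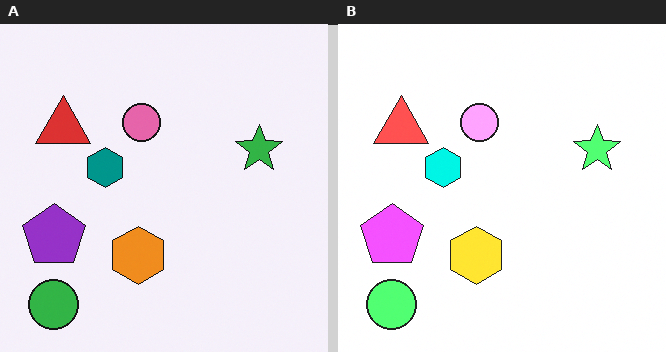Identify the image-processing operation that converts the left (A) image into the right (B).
This is the original image brightened a lot.

Every pixel — background and shapes alike — is uniformly brightened.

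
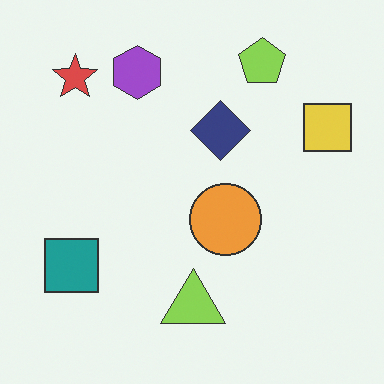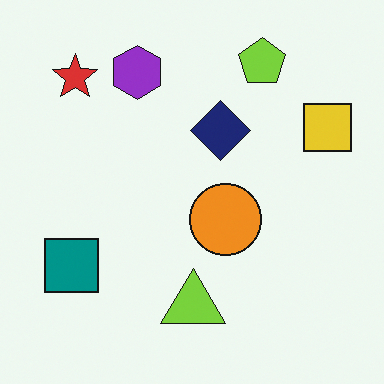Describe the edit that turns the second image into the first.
It was given slightly reduced contrast.

Tones are pushed toward mid-grey across the whole image — a global contrast change.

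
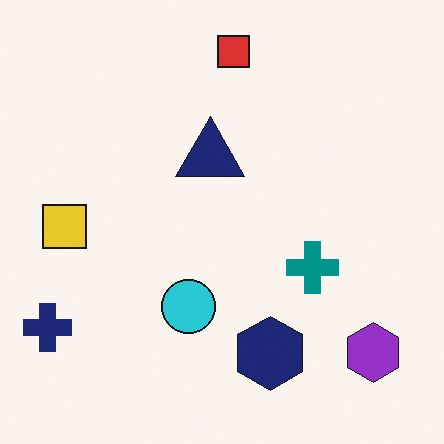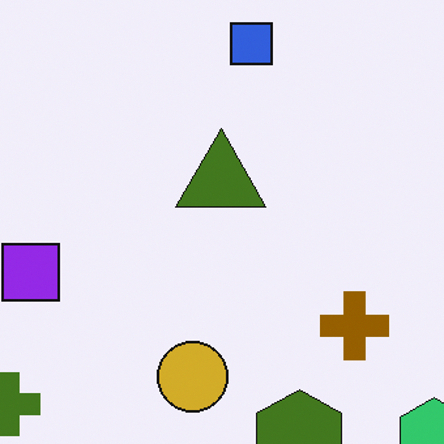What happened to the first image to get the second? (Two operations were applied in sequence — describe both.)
Cropped to a modestly smaller region and rescaled, then hue-shifted by a large amount.

The visible shapes are larger and the field of view is narrower; shapes near the original edges may be partly or wholly outside the frame — a crop-and-rescale. Every shape's color has rotated by the same amount around the hue wheel — a uniform hue shift.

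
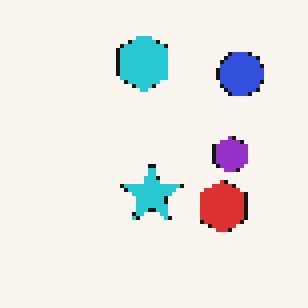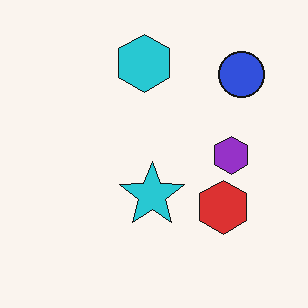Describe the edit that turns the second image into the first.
Mildly pixelated.

Shapes are reduced to large square blocks; fine edges and outlines are lost — a downscale-then-upscale (mosaic) effect.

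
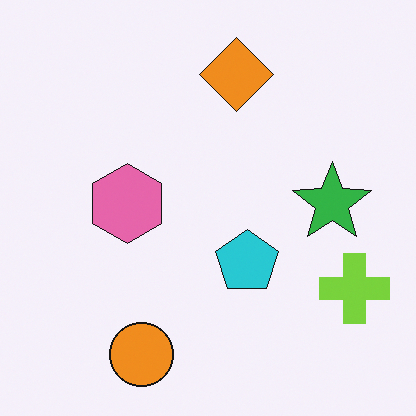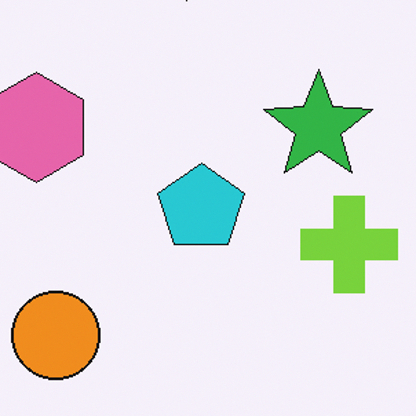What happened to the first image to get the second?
It was cropped to a modestly smaller region and rescaled.

The visible shapes are larger and the field of view is narrower; shapes near the original edges may be partly or wholly outside the frame — a crop-and-rescale.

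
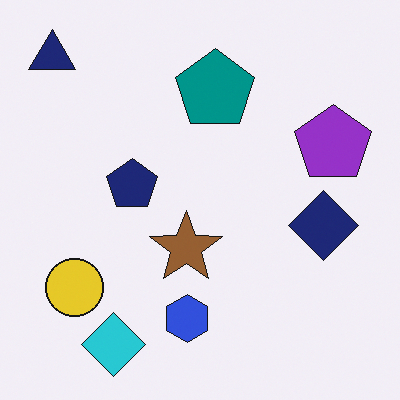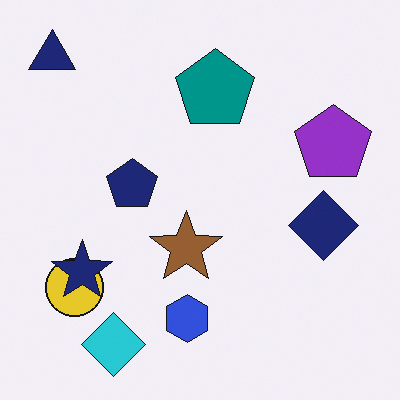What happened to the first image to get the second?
The image was overlaid with an additional navy star.

A navy star appears in the second image that is absent from the first.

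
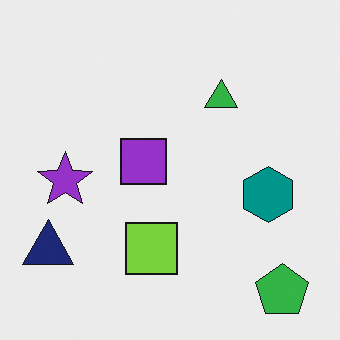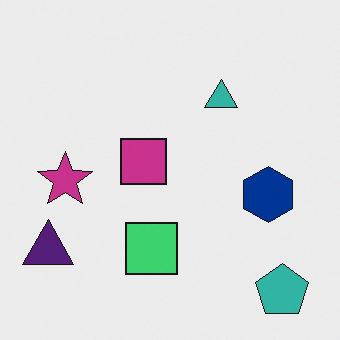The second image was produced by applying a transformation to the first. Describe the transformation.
It was hue-shifted by a small amount.

Every shape's color has rotated by the same amount around the hue wheel — a uniform hue shift.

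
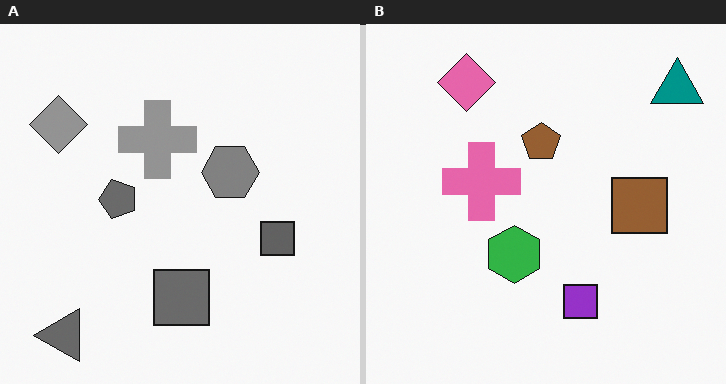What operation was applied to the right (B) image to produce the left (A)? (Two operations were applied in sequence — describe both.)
It was converted to grayscale, then transposed (reflected across the top-left ↔ bottom-right diagonal).

All color is removed — every shape is now a shade of grey. Shapes have swapped their row and column positions — what was in the top-right is now in the bottom-left — a diagonal reflection.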